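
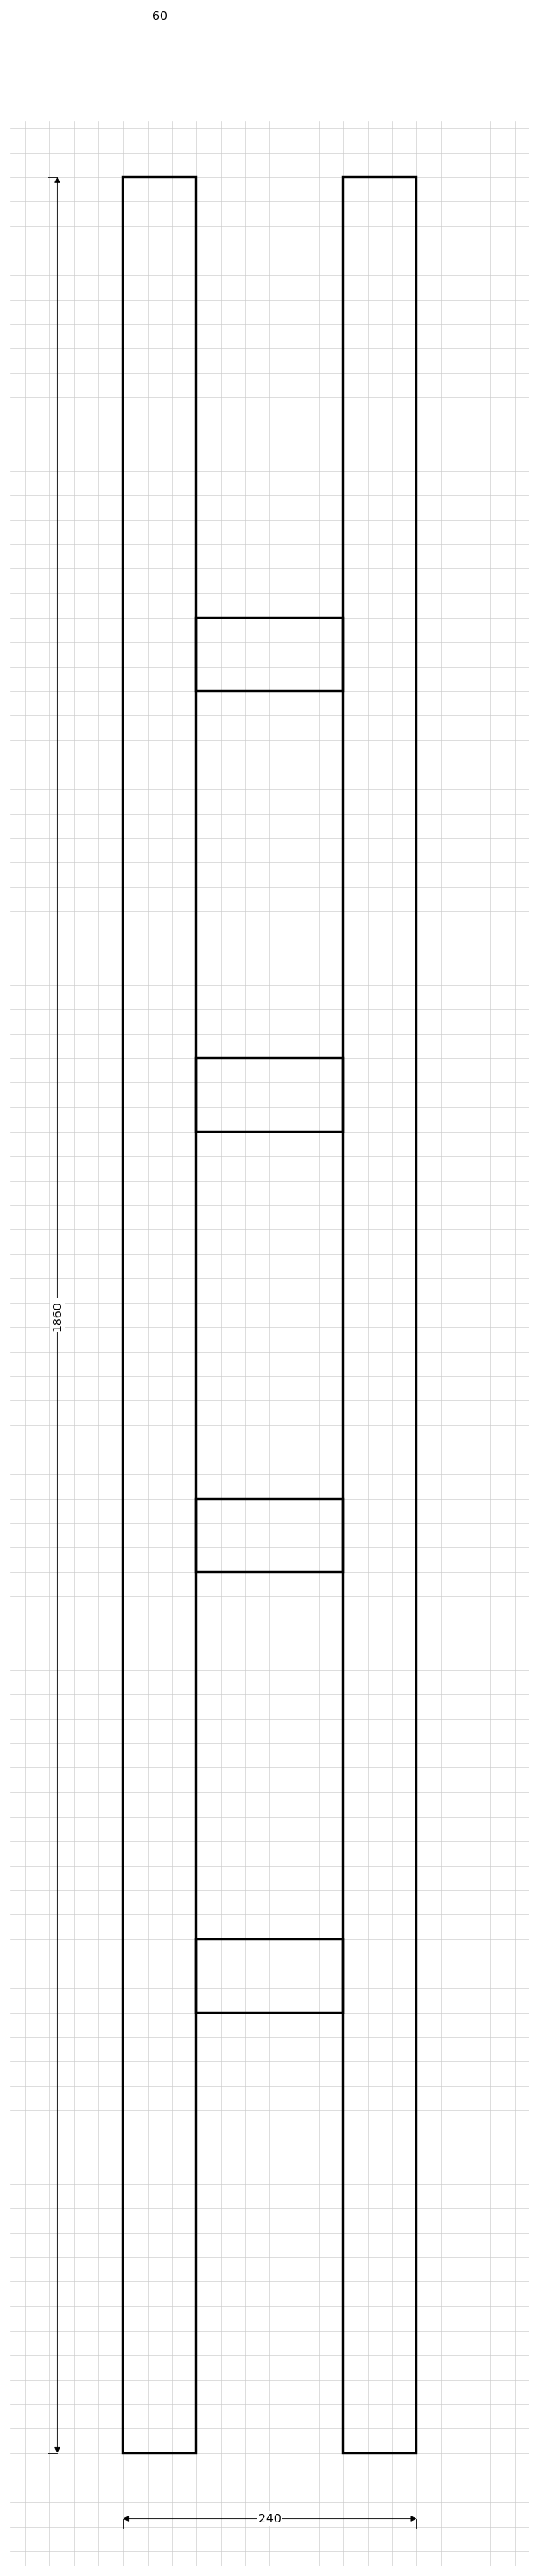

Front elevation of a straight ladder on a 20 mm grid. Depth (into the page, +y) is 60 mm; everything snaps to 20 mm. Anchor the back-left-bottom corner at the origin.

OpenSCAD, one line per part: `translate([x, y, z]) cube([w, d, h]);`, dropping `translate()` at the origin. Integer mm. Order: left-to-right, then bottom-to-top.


cube([60, 60, 1860]);
translate([60, 0, 360]) cube([120, 60, 60]);
translate([60, 0, 720]) cube([120, 60, 60]);
translate([60, 0, 1080]) cube([120, 60, 60]);
translate([60, 0, 1440]) cube([120, 60, 60]);
translate([180, 0, 0]) cube([60, 60, 1860]);


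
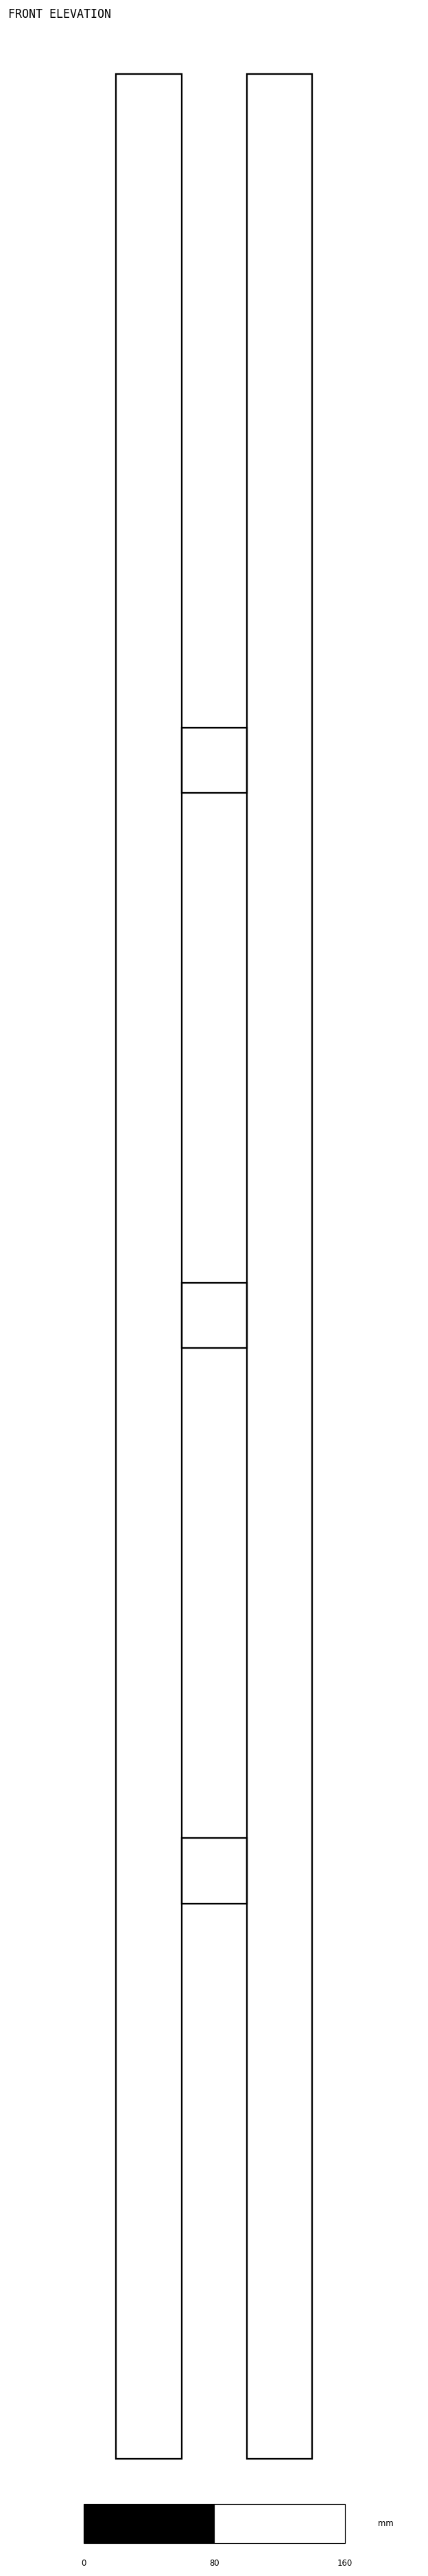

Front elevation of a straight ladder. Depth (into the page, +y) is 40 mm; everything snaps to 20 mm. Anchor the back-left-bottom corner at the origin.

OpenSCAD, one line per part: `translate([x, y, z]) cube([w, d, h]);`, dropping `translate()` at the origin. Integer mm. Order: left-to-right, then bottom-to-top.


cube([40, 40, 1460]);
translate([40, 0, 340]) cube([40, 40, 40]);
translate([40, 0, 680]) cube([40, 40, 40]);
translate([40, 0, 1020]) cube([40, 40, 40]);
translate([80, 0, 0]) cube([40, 40, 1460]);


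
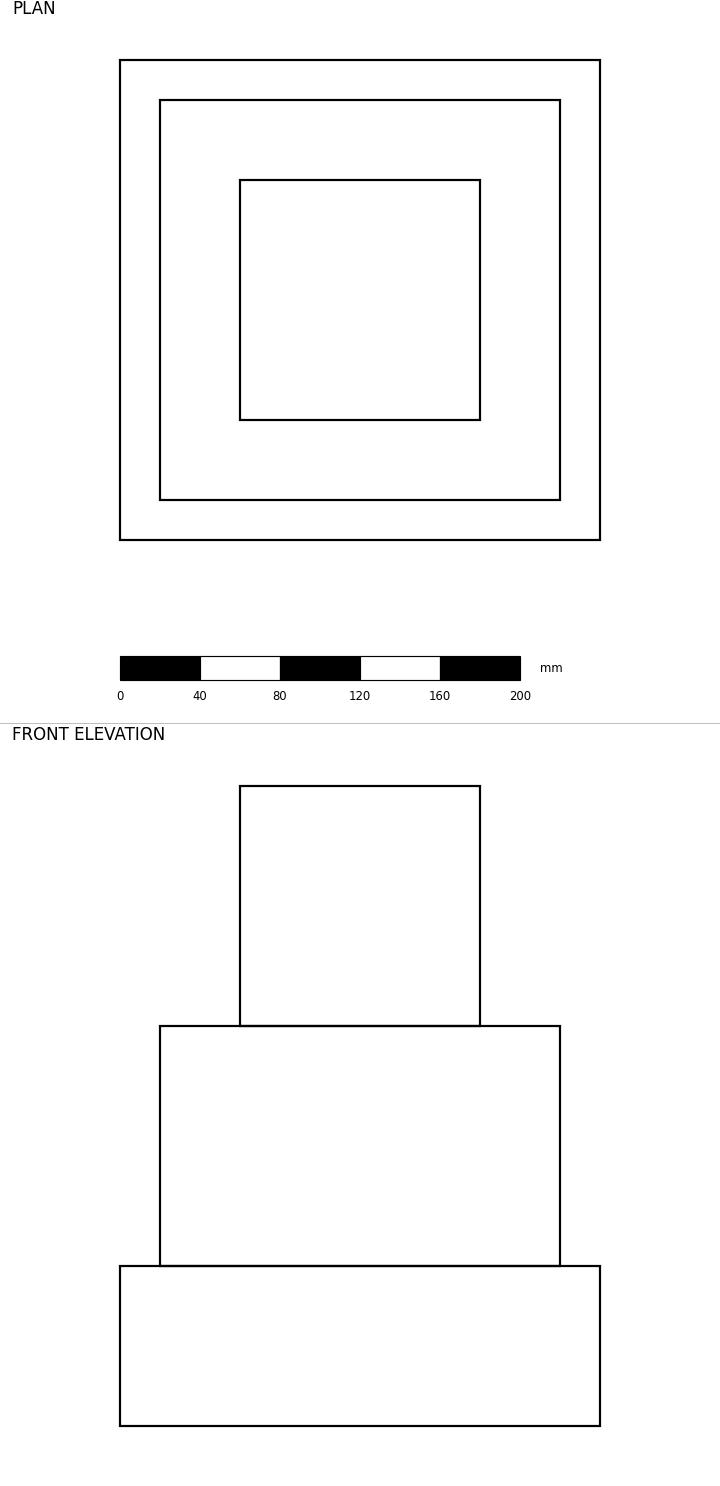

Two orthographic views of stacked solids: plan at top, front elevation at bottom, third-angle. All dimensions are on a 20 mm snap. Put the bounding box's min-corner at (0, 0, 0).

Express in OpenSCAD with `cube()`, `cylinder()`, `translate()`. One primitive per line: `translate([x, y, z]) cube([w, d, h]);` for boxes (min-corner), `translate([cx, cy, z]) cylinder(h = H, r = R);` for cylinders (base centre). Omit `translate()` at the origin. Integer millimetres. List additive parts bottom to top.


cube([240, 240, 80]);
translate([20, 20, 80]) cube([200, 200, 120]);
translate([60, 60, 200]) cube([120, 120, 120]);


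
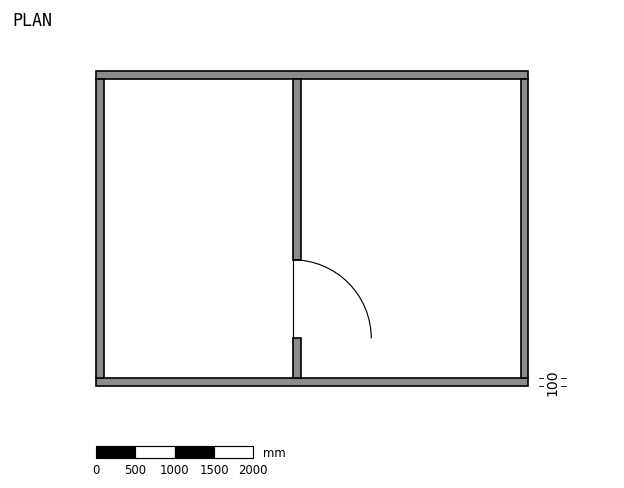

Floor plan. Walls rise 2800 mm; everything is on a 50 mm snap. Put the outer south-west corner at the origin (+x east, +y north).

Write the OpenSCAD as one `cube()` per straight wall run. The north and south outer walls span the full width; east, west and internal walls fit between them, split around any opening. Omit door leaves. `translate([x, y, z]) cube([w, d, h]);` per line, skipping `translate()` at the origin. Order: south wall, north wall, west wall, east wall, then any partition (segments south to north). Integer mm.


cube([5500, 100, 2800]);
translate([0, 3900, 0]) cube([5500, 100, 2800]);
translate([0, 100, 0]) cube([100, 3800, 2800]);
translate([5400, 100, 0]) cube([100, 3800, 2800]);
translate([2500, 100, 0]) cube([100, 500, 2800]);
translate([2500, 1600, 0]) cube([100, 2300, 2800]);


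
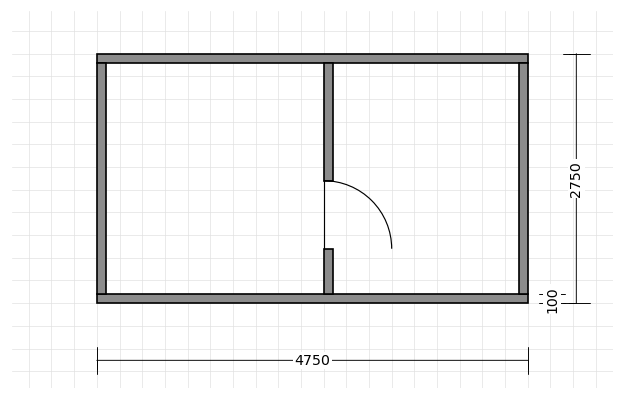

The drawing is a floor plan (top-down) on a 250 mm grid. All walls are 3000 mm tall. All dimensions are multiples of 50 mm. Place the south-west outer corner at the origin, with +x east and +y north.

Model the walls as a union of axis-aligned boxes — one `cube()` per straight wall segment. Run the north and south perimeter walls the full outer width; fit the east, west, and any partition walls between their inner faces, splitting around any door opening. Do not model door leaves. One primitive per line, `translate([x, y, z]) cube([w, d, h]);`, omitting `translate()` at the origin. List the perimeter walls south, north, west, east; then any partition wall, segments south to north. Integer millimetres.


cube([4750, 100, 3000]);
translate([0, 2650, 0]) cube([4750, 100, 3000]);
translate([0, 100, 0]) cube([100, 2550, 3000]);
translate([4650, 100, 0]) cube([100, 2550, 3000]);
translate([2500, 100, 0]) cube([100, 500, 3000]);
translate([2500, 1350, 0]) cube([100, 1300, 3000]);


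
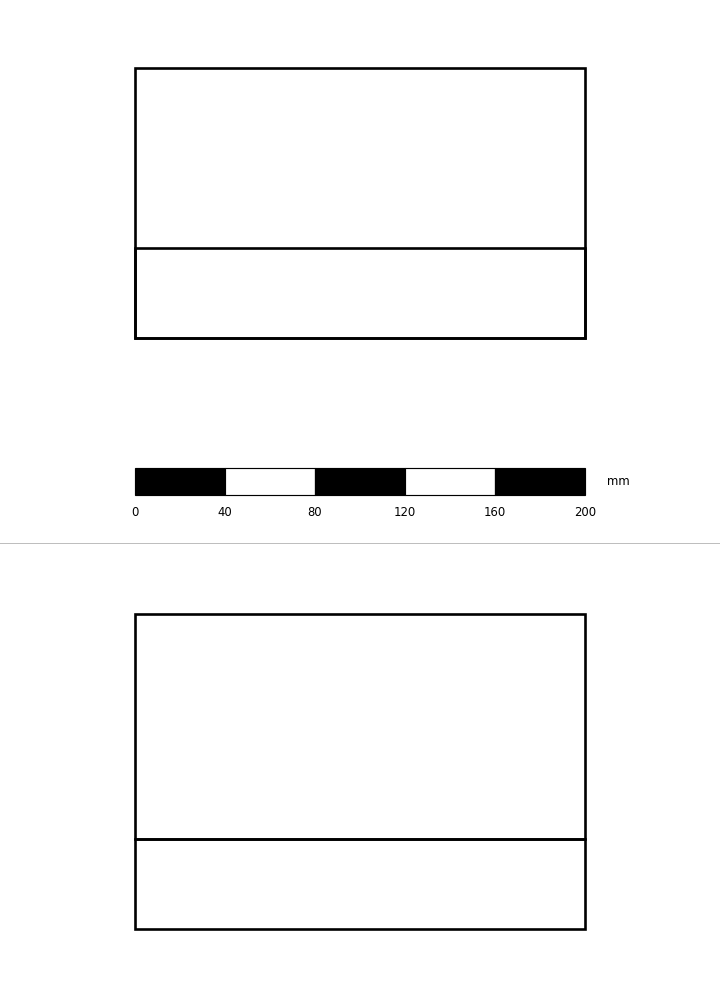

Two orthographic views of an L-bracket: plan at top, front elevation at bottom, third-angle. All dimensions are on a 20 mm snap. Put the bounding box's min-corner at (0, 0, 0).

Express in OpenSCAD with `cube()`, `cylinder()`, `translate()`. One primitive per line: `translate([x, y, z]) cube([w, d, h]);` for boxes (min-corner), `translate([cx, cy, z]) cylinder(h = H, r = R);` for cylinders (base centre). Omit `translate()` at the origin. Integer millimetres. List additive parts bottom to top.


cube([200, 120, 40]);
translate([0, 0, 40]) cube([200, 40, 100]);


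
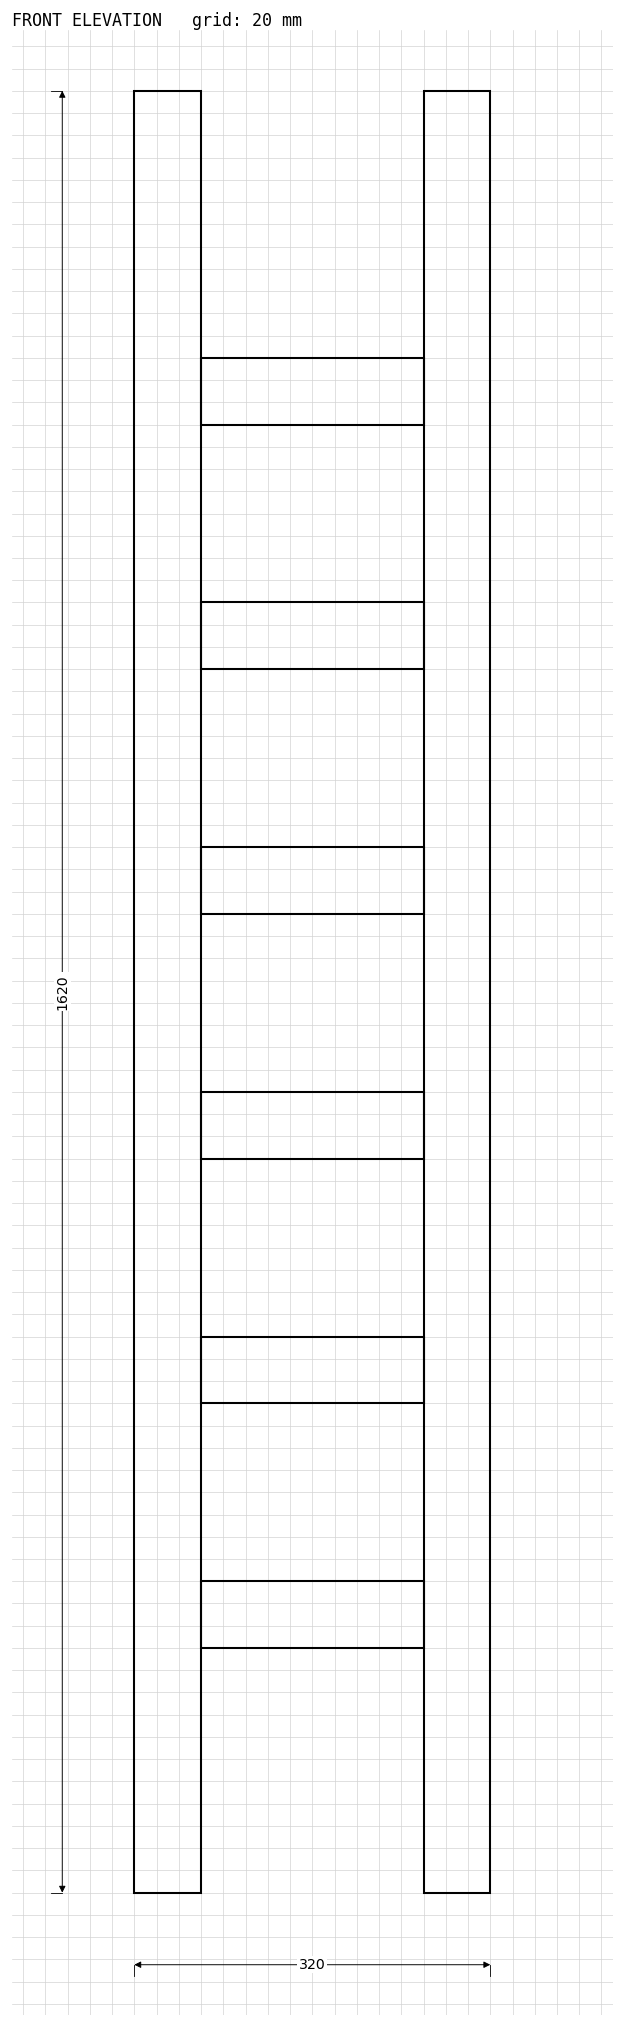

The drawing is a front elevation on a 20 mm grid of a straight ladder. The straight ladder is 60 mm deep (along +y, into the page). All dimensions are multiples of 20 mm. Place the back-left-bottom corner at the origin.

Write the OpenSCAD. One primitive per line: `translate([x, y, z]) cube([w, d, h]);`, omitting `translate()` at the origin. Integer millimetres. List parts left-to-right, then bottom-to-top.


cube([60, 60, 1620]);
translate([60, 0, 220]) cube([200, 60, 60]);
translate([60, 0, 440]) cube([200, 60, 60]);
translate([60, 0, 660]) cube([200, 60, 60]);
translate([60, 0, 880]) cube([200, 60, 60]);
translate([60, 0, 1100]) cube([200, 60, 60]);
translate([60, 0, 1320]) cube([200, 60, 60]);
translate([260, 0, 0]) cube([60, 60, 1620]);


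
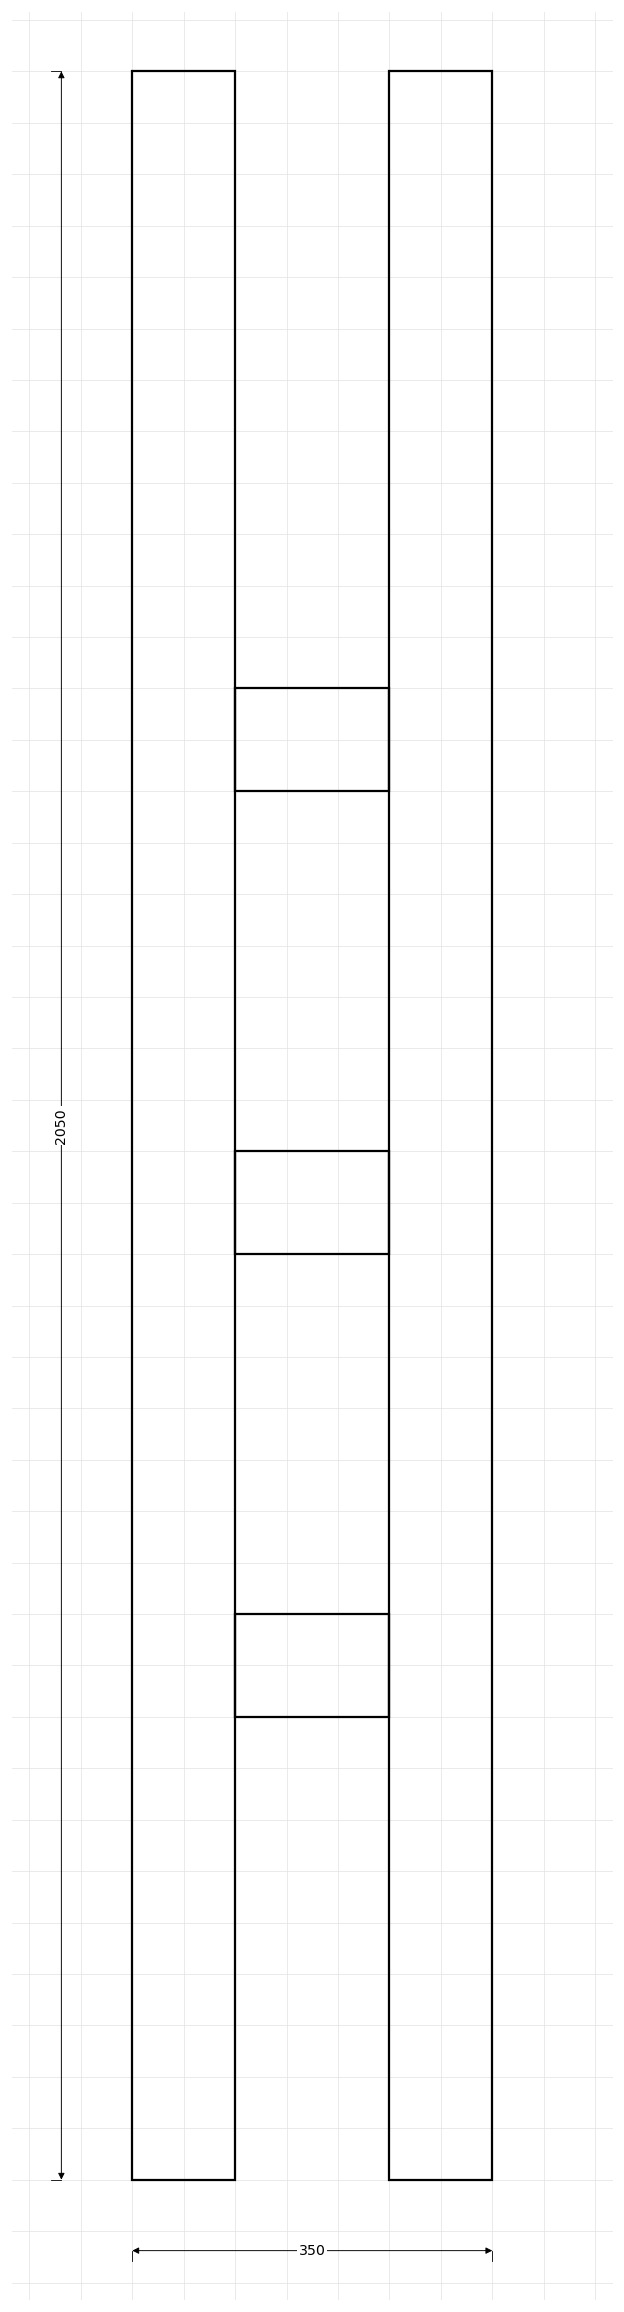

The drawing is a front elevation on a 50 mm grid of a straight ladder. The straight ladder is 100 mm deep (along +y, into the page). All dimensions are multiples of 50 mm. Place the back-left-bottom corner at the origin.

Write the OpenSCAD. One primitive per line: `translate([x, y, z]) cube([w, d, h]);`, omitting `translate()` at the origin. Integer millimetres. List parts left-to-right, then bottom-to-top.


cube([100, 100, 2050]);
translate([100, 0, 450]) cube([150, 100, 100]);
translate([100, 0, 900]) cube([150, 100, 100]);
translate([100, 0, 1350]) cube([150, 100, 100]);
translate([250, 0, 0]) cube([100, 100, 2050]);


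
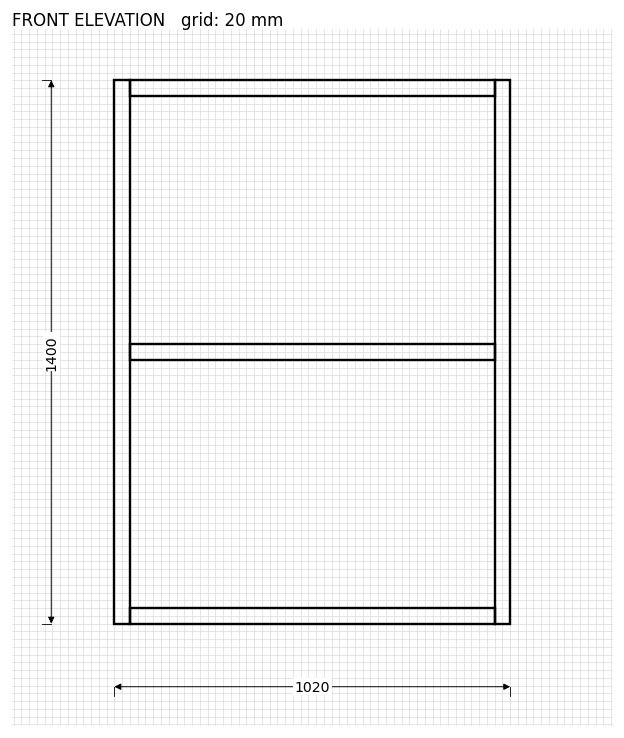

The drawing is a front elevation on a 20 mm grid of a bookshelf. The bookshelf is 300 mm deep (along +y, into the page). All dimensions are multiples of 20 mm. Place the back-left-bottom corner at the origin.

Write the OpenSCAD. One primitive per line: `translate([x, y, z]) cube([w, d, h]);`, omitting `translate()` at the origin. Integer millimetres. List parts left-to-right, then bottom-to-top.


cube([40, 300, 1400]);
translate([40, 0, 0]) cube([940, 300, 40]);
translate([40, 0, 680]) cube([940, 300, 40]);
translate([40, 0, 1360]) cube([940, 300, 40]);
translate([980, 0, 0]) cube([40, 300, 1400]);


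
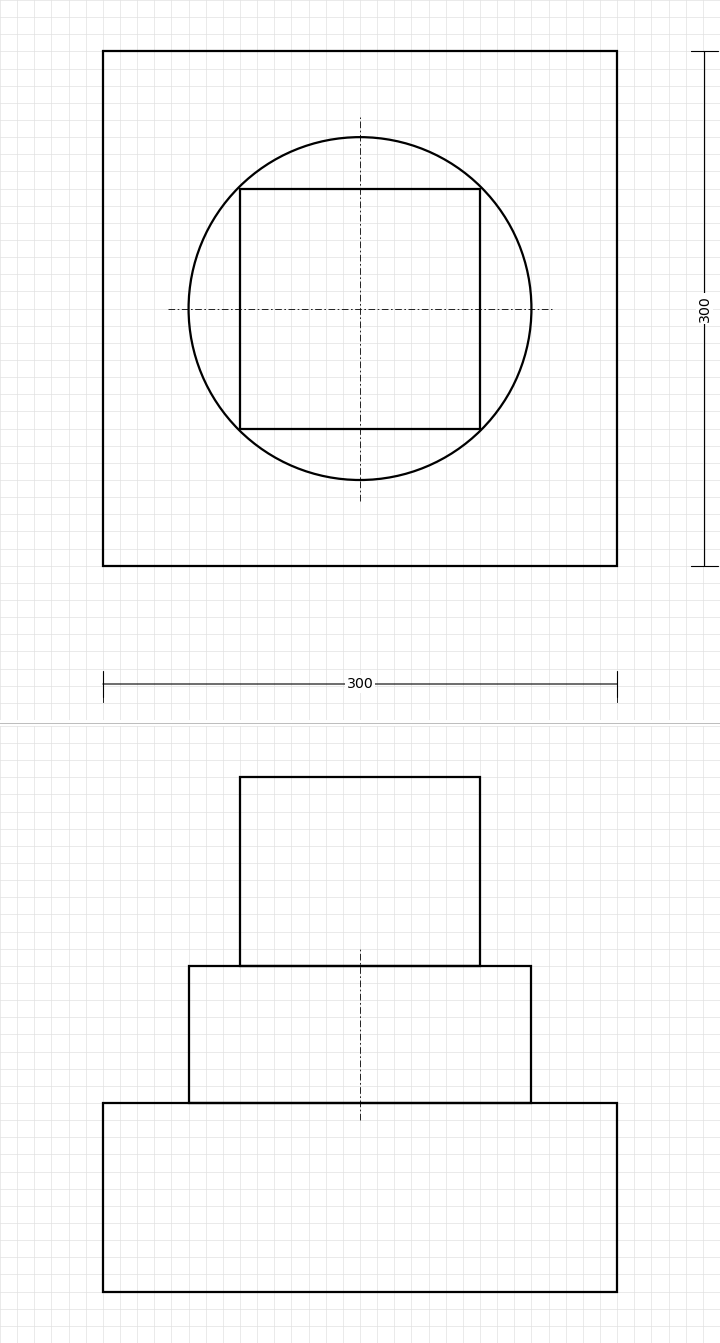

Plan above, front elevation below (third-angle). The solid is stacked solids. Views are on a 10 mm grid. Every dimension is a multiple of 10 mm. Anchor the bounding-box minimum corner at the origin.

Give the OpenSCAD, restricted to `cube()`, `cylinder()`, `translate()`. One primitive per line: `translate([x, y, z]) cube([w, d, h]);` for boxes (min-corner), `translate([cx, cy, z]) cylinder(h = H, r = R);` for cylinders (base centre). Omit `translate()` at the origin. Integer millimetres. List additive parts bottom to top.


cube([300, 300, 110]);
translate([150, 150, 110]) cylinder(h = 80, r = 100);
translate([80, 80, 190]) cube([140, 140, 110]);


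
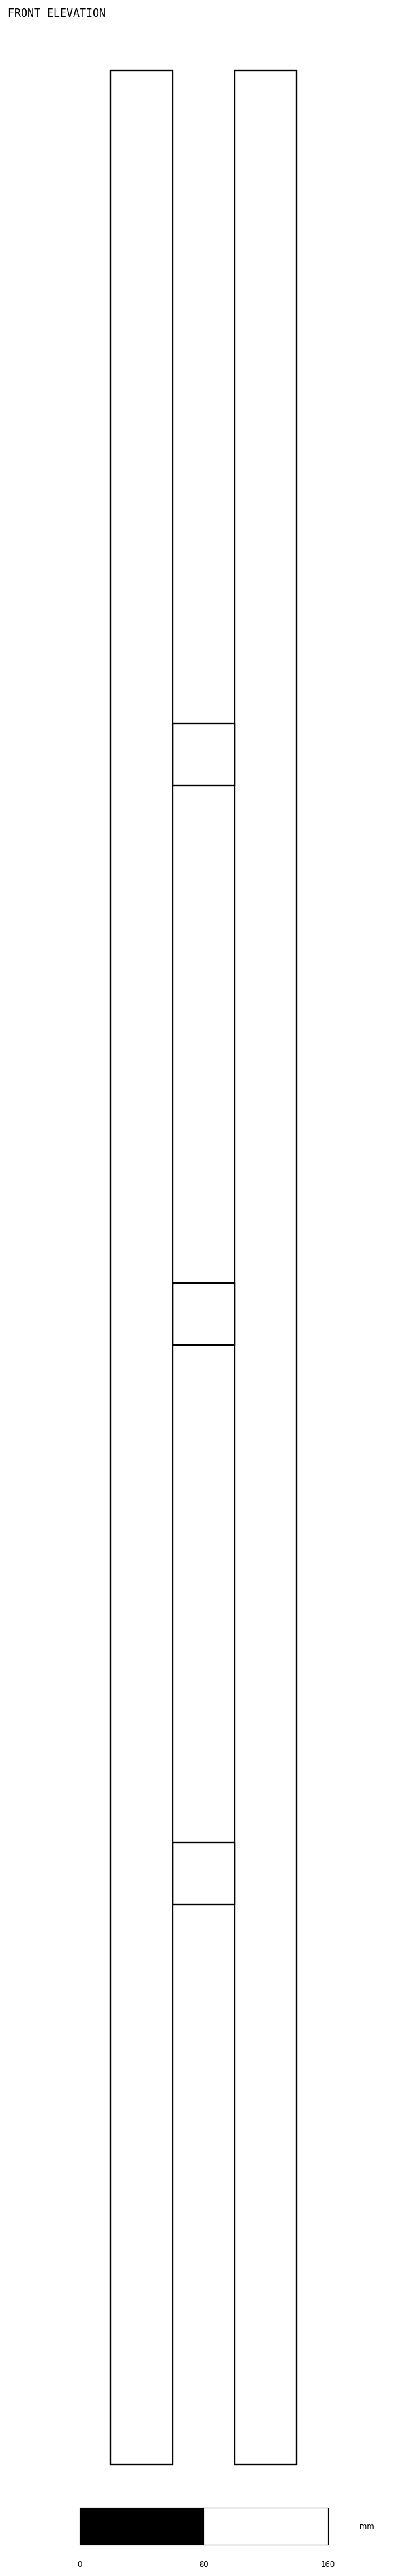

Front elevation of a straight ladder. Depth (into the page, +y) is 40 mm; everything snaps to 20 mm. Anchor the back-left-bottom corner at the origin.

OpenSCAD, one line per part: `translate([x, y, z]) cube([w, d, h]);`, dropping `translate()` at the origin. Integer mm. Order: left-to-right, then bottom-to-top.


cube([40, 40, 1540]);
translate([40, 0, 360]) cube([40, 40, 40]);
translate([40, 0, 720]) cube([40, 40, 40]);
translate([40, 0, 1080]) cube([40, 40, 40]);
translate([80, 0, 0]) cube([40, 40, 1540]);


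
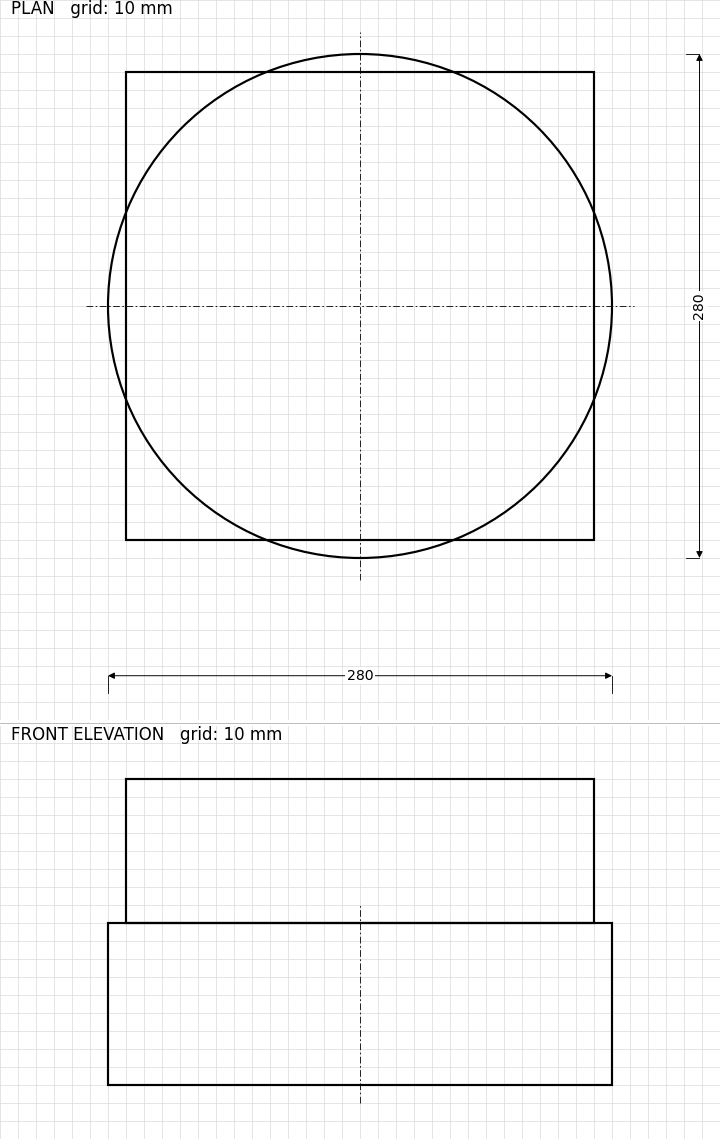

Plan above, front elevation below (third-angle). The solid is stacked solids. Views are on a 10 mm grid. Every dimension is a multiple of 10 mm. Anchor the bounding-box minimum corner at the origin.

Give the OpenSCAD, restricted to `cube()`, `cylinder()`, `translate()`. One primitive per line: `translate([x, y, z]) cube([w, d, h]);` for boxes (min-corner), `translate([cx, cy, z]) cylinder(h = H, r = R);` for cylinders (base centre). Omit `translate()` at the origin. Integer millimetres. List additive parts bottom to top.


translate([140, 140, 0]) cylinder(h = 90, r = 140);
translate([10, 10, 90]) cube([260, 260, 80]);


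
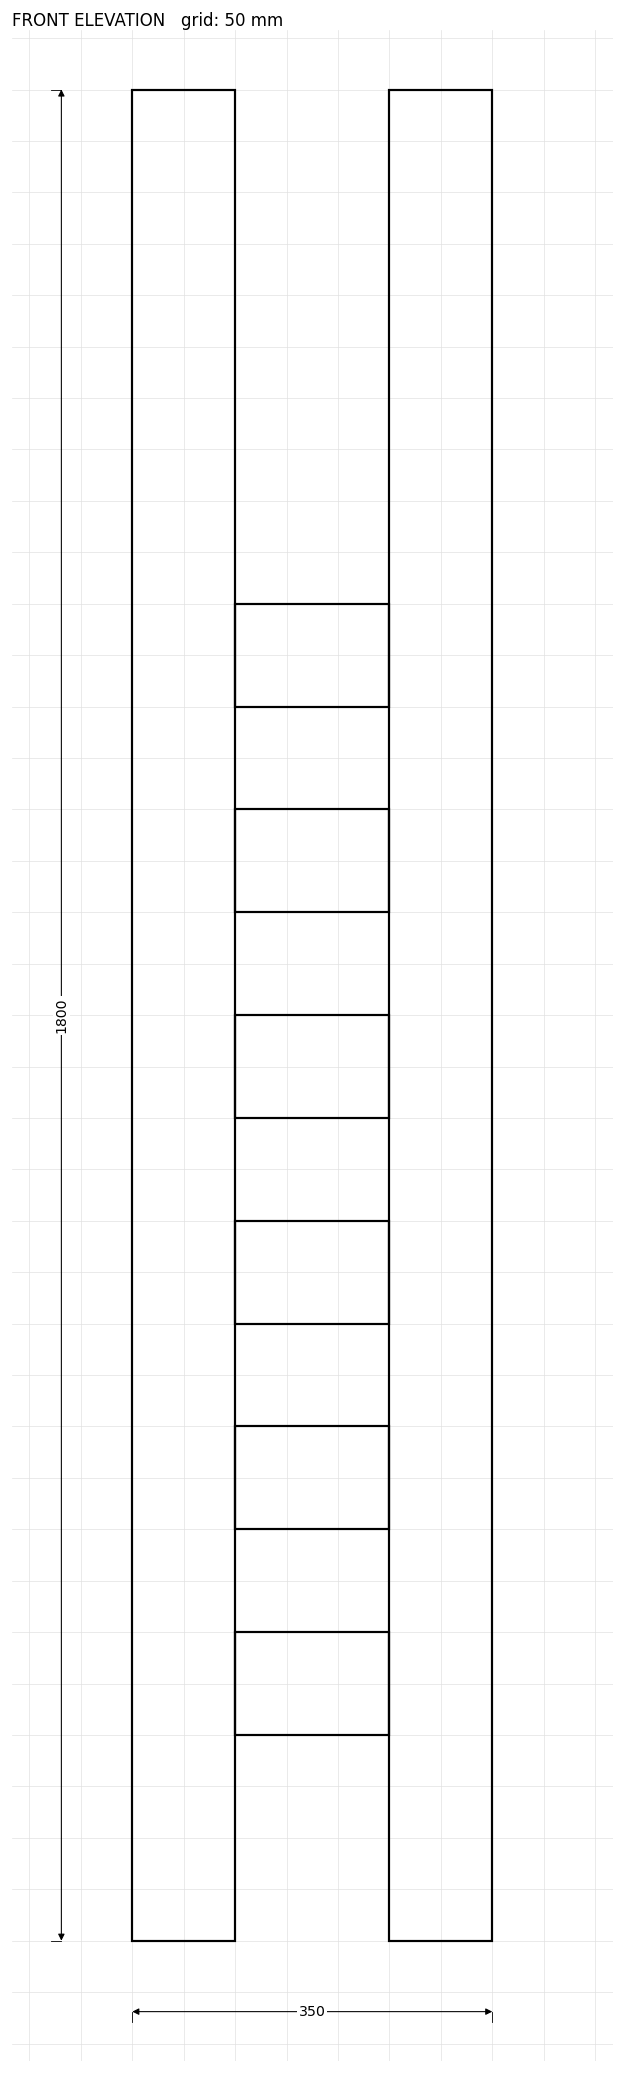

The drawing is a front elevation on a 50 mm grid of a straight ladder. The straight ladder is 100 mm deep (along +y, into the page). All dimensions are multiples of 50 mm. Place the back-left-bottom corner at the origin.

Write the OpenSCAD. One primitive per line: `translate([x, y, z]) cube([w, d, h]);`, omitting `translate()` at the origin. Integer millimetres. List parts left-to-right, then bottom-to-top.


cube([100, 100, 1800]);
translate([100, 0, 200]) cube([150, 100, 100]);
translate([100, 0, 400]) cube([150, 100, 100]);
translate([100, 0, 600]) cube([150, 100, 100]);
translate([100, 0, 800]) cube([150, 100, 100]);
translate([100, 0, 1000]) cube([150, 100, 100]);
translate([100, 0, 1200]) cube([150, 100, 100]);
translate([250, 0, 0]) cube([100, 100, 1800]);


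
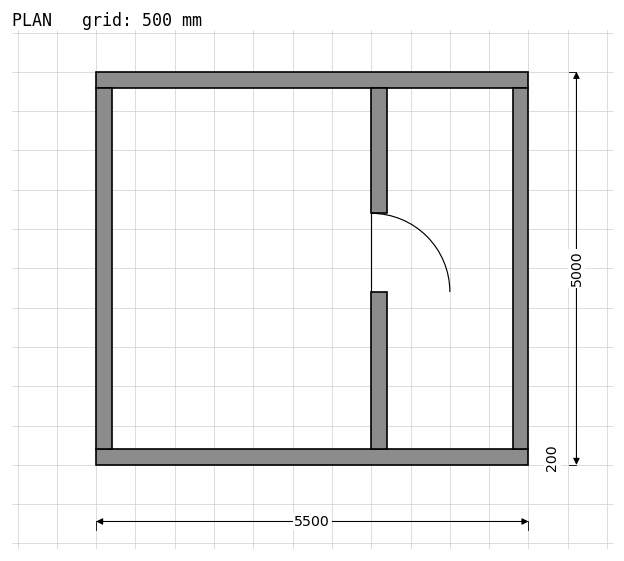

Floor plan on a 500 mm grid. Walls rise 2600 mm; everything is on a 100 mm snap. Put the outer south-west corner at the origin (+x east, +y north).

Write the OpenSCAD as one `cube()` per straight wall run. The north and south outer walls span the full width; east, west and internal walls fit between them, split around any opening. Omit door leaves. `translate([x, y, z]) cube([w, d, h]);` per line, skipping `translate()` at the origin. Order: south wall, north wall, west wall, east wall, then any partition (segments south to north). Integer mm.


cube([5500, 200, 2600]);
translate([0, 4800, 0]) cube([5500, 200, 2600]);
translate([0, 200, 0]) cube([200, 4600, 2600]);
translate([5300, 200, 0]) cube([200, 4600, 2600]);
translate([3500, 200, 0]) cube([200, 2000, 2600]);
translate([3500, 3200, 0]) cube([200, 1600, 2600]);


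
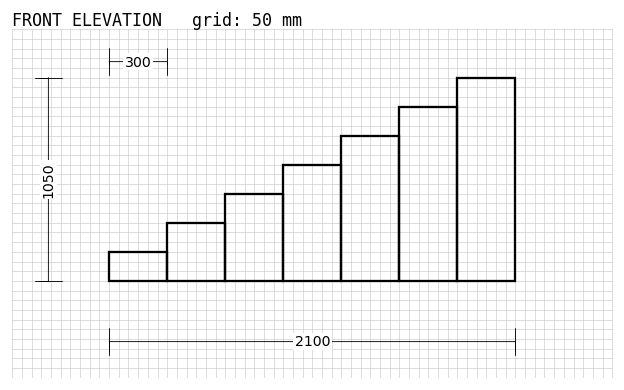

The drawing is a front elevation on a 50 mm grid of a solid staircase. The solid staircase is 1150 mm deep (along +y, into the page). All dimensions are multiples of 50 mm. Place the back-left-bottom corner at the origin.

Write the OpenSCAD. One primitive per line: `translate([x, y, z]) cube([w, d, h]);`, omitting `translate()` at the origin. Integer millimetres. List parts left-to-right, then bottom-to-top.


cube([300, 1150, 150]);
translate([300, 0, 0]) cube([300, 1150, 300]);
translate([600, 0, 0]) cube([300, 1150, 450]);
translate([900, 0, 0]) cube([300, 1150, 600]);
translate([1200, 0, 0]) cube([300, 1150, 750]);
translate([1500, 0, 0]) cube([300, 1150, 900]);
translate([1800, 0, 0]) cube([300, 1150, 1050]);


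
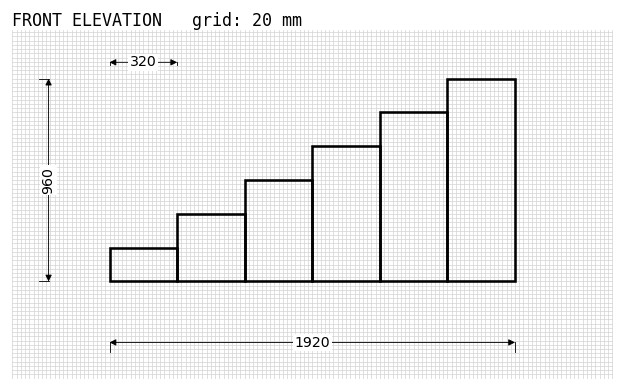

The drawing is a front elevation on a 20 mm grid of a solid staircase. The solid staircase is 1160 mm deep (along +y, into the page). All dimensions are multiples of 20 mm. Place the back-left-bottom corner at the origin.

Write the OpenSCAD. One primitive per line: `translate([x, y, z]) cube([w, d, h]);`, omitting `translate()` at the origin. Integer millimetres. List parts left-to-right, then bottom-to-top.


cube([320, 1160, 160]);
translate([320, 0, 0]) cube([320, 1160, 320]);
translate([640, 0, 0]) cube([320, 1160, 480]);
translate([960, 0, 0]) cube([320, 1160, 640]);
translate([1280, 0, 0]) cube([320, 1160, 800]);
translate([1600, 0, 0]) cube([320, 1160, 960]);


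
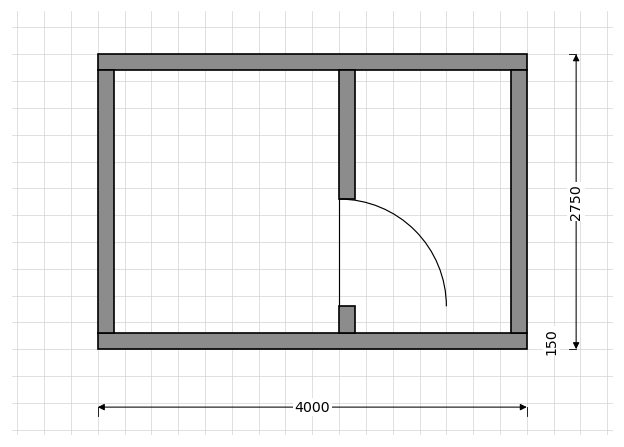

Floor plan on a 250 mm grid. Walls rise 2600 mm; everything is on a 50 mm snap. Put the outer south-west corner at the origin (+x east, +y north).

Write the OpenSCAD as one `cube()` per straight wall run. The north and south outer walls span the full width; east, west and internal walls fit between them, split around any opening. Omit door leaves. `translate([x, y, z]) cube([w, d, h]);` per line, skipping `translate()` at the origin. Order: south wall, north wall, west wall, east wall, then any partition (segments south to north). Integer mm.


cube([4000, 150, 2600]);
translate([0, 2600, 0]) cube([4000, 150, 2600]);
translate([0, 150, 0]) cube([150, 2450, 2600]);
translate([3850, 150, 0]) cube([150, 2450, 2600]);
translate([2250, 150, 0]) cube([150, 250, 2600]);
translate([2250, 1400, 0]) cube([150, 1200, 2600]);


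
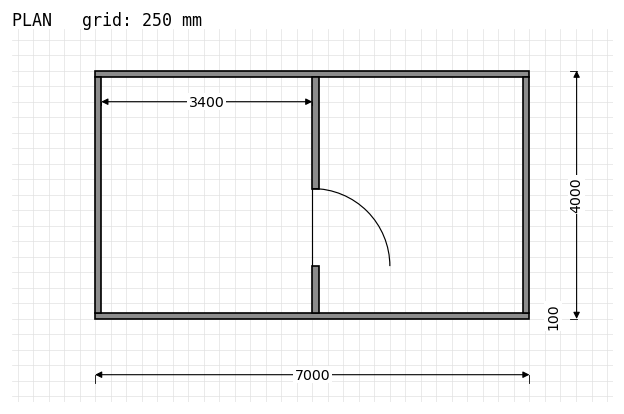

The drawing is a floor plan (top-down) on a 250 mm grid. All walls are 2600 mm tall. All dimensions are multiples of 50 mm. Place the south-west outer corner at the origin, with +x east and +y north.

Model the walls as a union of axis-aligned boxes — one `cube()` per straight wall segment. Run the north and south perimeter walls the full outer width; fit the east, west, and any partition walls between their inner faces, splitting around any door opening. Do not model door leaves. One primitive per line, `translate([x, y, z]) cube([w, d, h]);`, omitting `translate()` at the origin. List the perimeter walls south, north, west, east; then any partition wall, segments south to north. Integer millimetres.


cube([7000, 100, 2600]);
translate([0, 3900, 0]) cube([7000, 100, 2600]);
translate([0, 100, 0]) cube([100, 3800, 2600]);
translate([6900, 100, 0]) cube([100, 3800, 2600]);
translate([3500, 100, 0]) cube([100, 750, 2600]);
translate([3500, 2100, 0]) cube([100, 1800, 2600]);


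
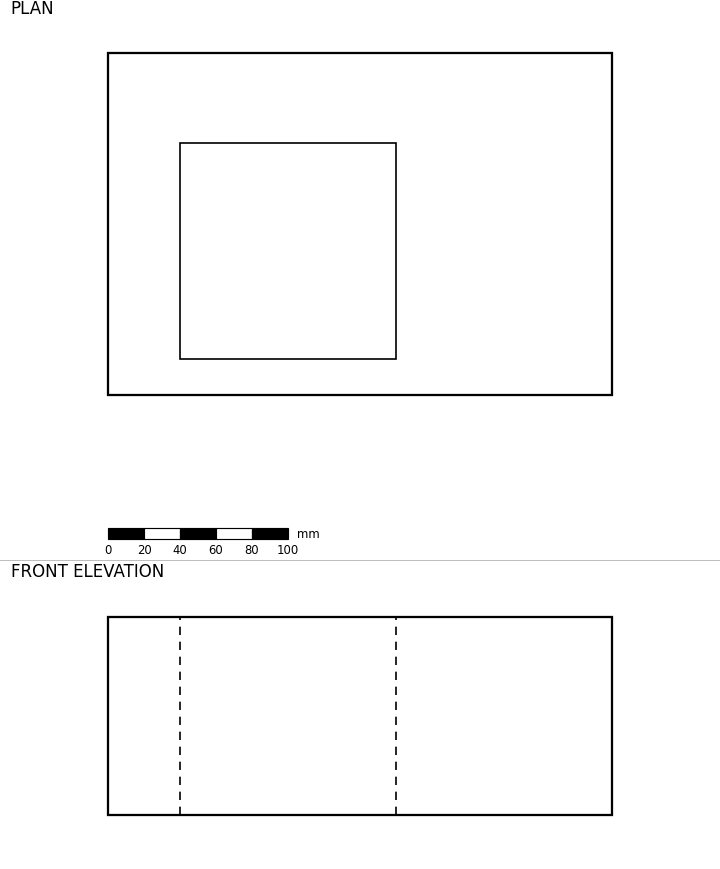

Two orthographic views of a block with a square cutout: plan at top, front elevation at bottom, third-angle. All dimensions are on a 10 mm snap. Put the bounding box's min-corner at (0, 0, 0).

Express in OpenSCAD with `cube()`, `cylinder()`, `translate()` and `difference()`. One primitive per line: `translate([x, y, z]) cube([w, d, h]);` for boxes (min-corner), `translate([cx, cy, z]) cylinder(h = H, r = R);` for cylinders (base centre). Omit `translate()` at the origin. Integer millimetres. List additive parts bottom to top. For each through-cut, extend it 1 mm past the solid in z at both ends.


difference() {
  cube([280, 190, 110]);
  translate([40, 20, -1]) cube([120, 120, 112]);
}


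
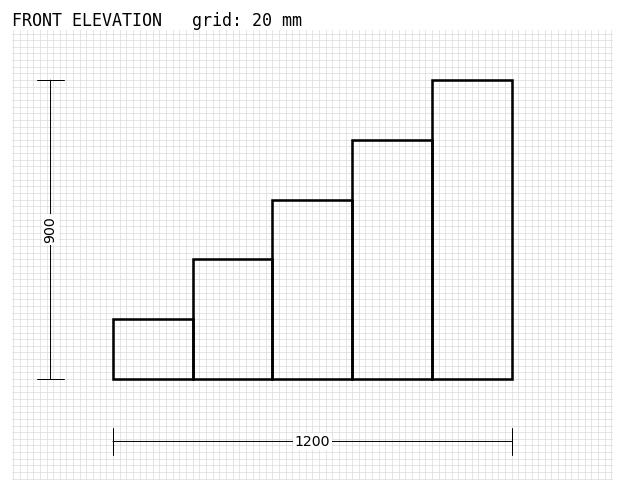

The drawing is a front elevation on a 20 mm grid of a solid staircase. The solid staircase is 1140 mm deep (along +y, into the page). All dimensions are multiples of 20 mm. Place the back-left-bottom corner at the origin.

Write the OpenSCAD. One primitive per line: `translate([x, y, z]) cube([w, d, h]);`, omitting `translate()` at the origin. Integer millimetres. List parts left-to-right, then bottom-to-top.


cube([240, 1140, 180]);
translate([240, 0, 0]) cube([240, 1140, 360]);
translate([480, 0, 0]) cube([240, 1140, 540]);
translate([720, 0, 0]) cube([240, 1140, 720]);
translate([960, 0, 0]) cube([240, 1140, 900]);


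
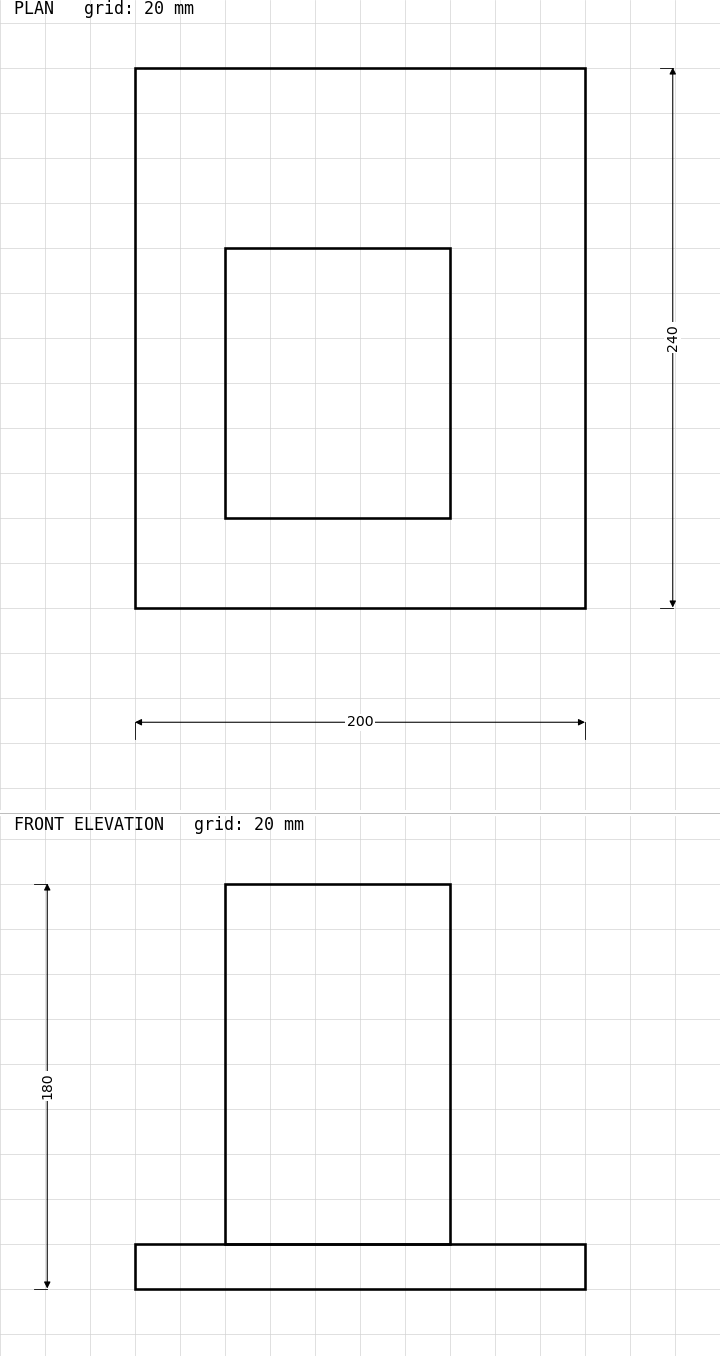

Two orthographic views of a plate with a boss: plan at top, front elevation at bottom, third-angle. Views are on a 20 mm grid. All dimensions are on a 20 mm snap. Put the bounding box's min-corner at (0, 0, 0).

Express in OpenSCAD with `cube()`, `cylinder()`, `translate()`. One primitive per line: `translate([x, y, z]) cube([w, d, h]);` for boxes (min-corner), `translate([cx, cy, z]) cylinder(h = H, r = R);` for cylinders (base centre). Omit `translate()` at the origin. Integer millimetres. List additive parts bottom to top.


cube([200, 240, 20]);
translate([40, 40, 20]) cube([100, 120, 160]);


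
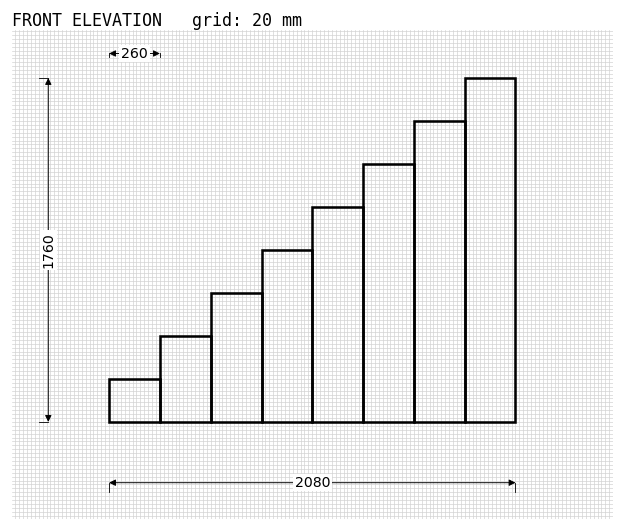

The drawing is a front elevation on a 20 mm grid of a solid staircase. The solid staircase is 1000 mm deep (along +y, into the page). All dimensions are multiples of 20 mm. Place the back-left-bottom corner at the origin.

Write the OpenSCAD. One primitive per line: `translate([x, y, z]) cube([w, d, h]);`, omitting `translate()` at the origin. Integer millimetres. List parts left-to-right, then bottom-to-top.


cube([260, 1000, 220]);
translate([260, 0, 0]) cube([260, 1000, 440]);
translate([520, 0, 0]) cube([260, 1000, 660]);
translate([780, 0, 0]) cube([260, 1000, 880]);
translate([1040, 0, 0]) cube([260, 1000, 1100]);
translate([1300, 0, 0]) cube([260, 1000, 1320]);
translate([1560, 0, 0]) cube([260, 1000, 1540]);
translate([1820, 0, 0]) cube([260, 1000, 1760]);


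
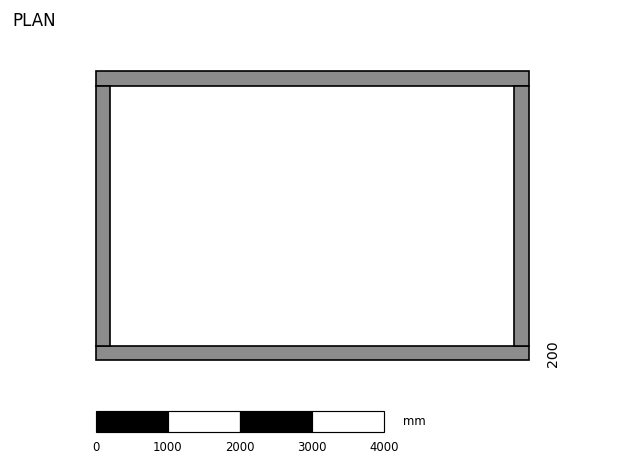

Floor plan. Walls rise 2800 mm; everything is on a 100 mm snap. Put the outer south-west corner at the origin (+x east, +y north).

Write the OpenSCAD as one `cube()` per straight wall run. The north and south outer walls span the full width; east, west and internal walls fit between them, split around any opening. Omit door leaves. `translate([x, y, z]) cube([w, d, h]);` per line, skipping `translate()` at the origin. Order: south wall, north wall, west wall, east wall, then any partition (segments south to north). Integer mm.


cube([6000, 200, 2800]);
translate([0, 3800, 0]) cube([6000, 200, 2800]);
translate([0, 200, 0]) cube([200, 3600, 2800]);
translate([5800, 200, 0]) cube([200, 3600, 2800]);


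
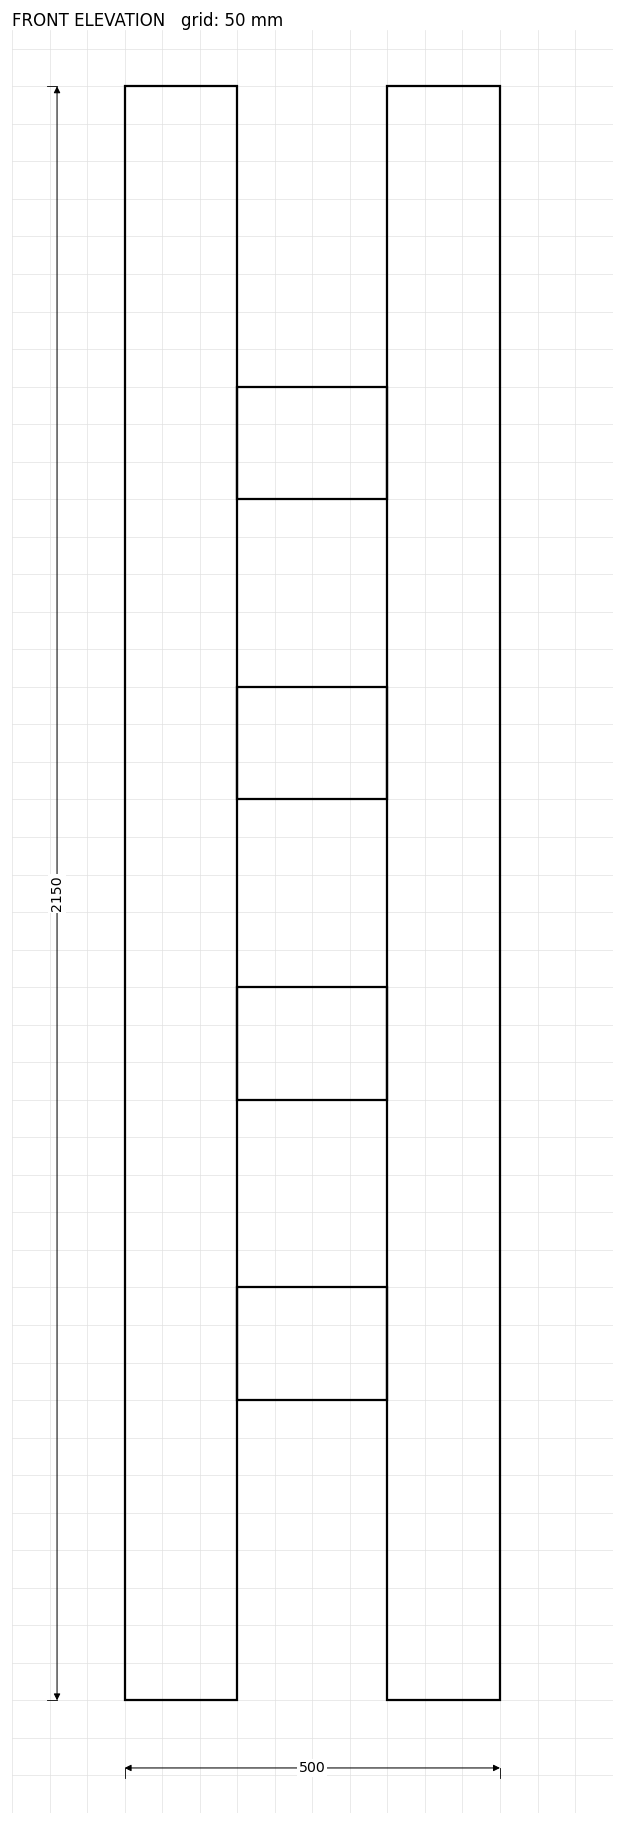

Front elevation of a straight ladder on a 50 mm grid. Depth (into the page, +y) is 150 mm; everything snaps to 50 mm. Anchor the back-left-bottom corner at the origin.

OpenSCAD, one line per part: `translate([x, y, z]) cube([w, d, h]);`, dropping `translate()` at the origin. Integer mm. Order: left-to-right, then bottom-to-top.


cube([150, 150, 2150]);
translate([150, 0, 400]) cube([200, 150, 150]);
translate([150, 0, 800]) cube([200, 150, 150]);
translate([150, 0, 1200]) cube([200, 150, 150]);
translate([150, 0, 1600]) cube([200, 150, 150]);
translate([350, 0, 0]) cube([150, 150, 2150]);


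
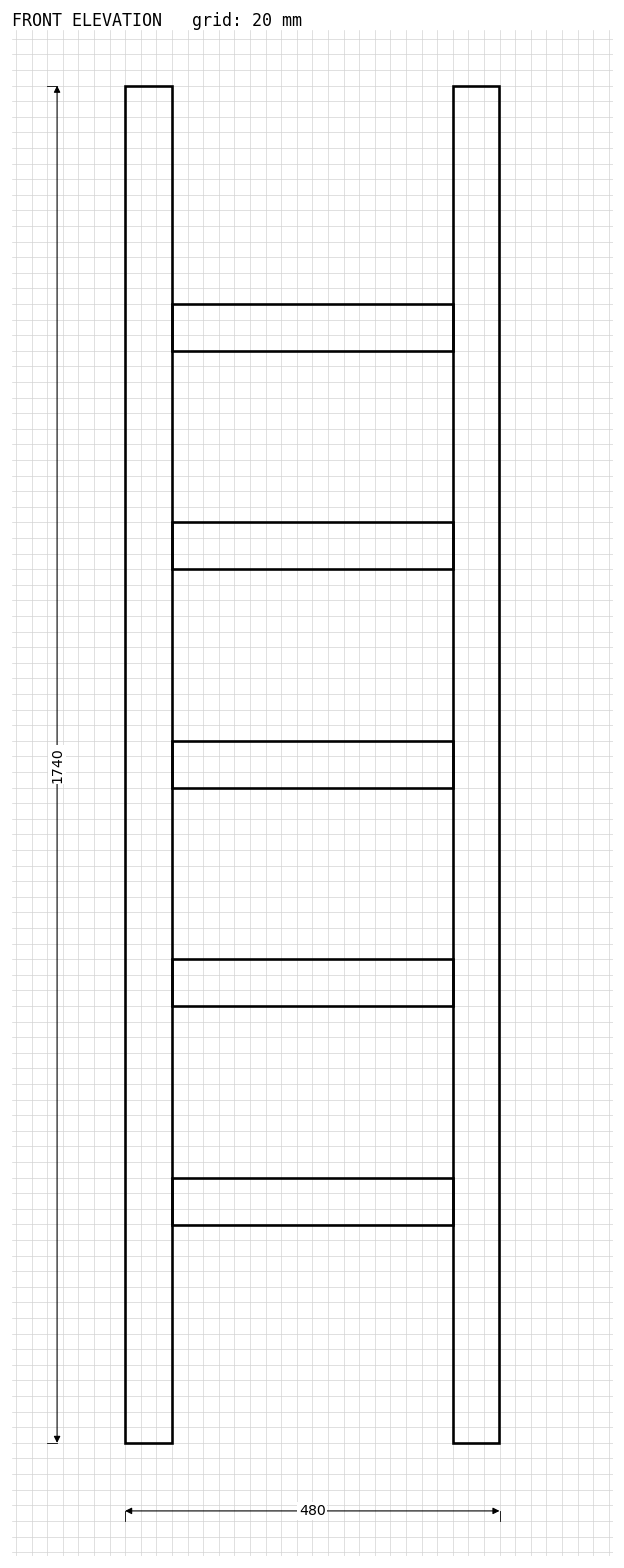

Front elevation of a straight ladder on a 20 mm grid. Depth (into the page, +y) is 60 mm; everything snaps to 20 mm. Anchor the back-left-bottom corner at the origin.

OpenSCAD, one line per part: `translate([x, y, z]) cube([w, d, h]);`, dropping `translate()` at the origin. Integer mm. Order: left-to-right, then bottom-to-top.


cube([60, 60, 1740]);
translate([60, 0, 280]) cube([360, 60, 60]);
translate([60, 0, 560]) cube([360, 60, 60]);
translate([60, 0, 840]) cube([360, 60, 60]);
translate([60, 0, 1120]) cube([360, 60, 60]);
translate([60, 0, 1400]) cube([360, 60, 60]);
translate([420, 0, 0]) cube([60, 60, 1740]);


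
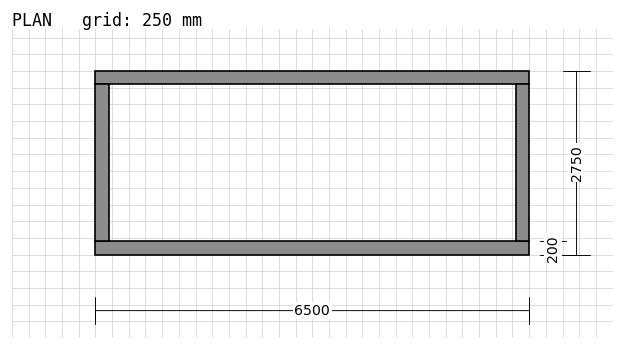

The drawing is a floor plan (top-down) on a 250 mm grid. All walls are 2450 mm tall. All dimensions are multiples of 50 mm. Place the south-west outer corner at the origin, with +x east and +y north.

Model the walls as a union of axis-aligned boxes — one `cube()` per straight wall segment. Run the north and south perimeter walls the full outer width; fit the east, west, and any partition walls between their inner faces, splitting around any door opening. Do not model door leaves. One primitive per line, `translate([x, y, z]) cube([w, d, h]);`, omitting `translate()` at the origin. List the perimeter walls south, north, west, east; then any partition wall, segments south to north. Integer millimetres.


cube([6500, 200, 2450]);
translate([0, 2550, 0]) cube([6500, 200, 2450]);
translate([0, 200, 0]) cube([200, 2350, 2450]);
translate([6300, 200, 0]) cube([200, 2350, 2450]);


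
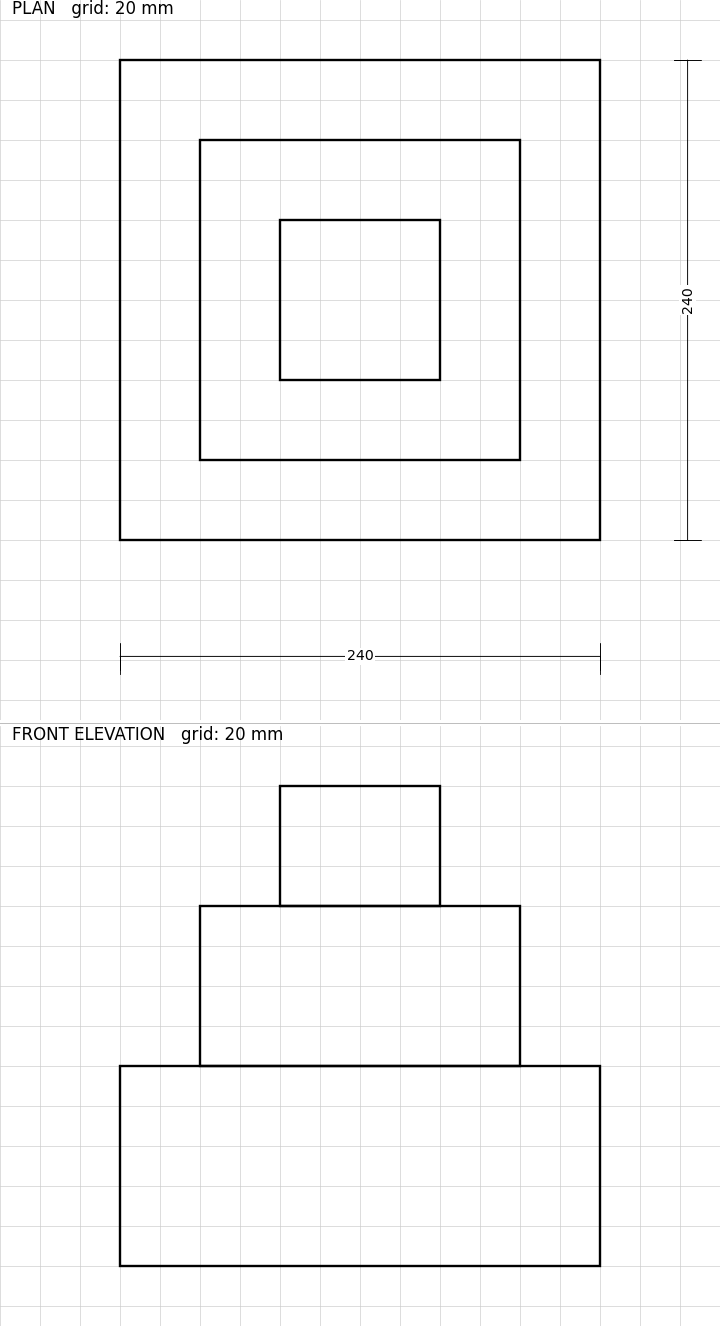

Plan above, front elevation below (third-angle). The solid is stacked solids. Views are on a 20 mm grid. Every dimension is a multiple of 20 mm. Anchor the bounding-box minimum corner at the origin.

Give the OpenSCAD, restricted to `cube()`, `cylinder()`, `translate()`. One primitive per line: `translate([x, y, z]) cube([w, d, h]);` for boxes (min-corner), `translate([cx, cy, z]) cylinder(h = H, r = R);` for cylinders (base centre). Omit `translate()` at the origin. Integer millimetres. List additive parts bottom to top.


cube([240, 240, 100]);
translate([40, 40, 100]) cube([160, 160, 80]);
translate([80, 80, 180]) cube([80, 80, 60]);


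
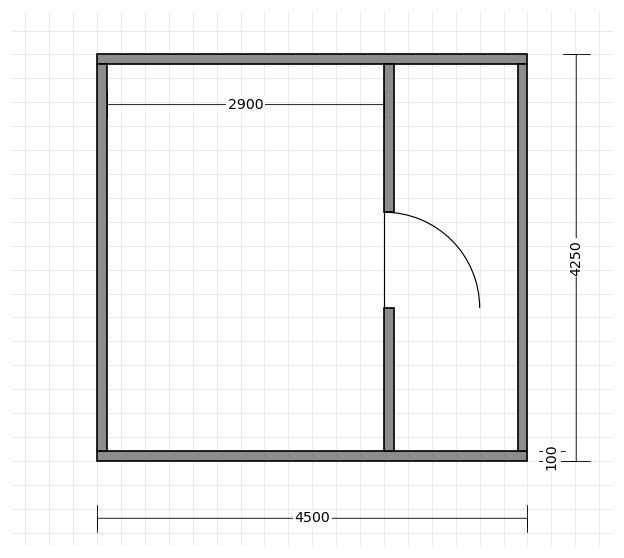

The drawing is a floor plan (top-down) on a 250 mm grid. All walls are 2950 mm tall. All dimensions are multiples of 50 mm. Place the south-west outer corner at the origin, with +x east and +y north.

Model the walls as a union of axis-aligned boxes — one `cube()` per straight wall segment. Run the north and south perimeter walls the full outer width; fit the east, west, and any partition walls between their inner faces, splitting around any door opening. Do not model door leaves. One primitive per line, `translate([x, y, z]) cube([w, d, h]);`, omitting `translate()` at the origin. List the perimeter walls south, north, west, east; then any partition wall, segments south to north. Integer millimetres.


cube([4500, 100, 2950]);
translate([0, 4150, 0]) cube([4500, 100, 2950]);
translate([0, 100, 0]) cube([100, 4050, 2950]);
translate([4400, 100, 0]) cube([100, 4050, 2950]);
translate([3000, 100, 0]) cube([100, 1500, 2950]);
translate([3000, 2600, 0]) cube([100, 1550, 2950]);


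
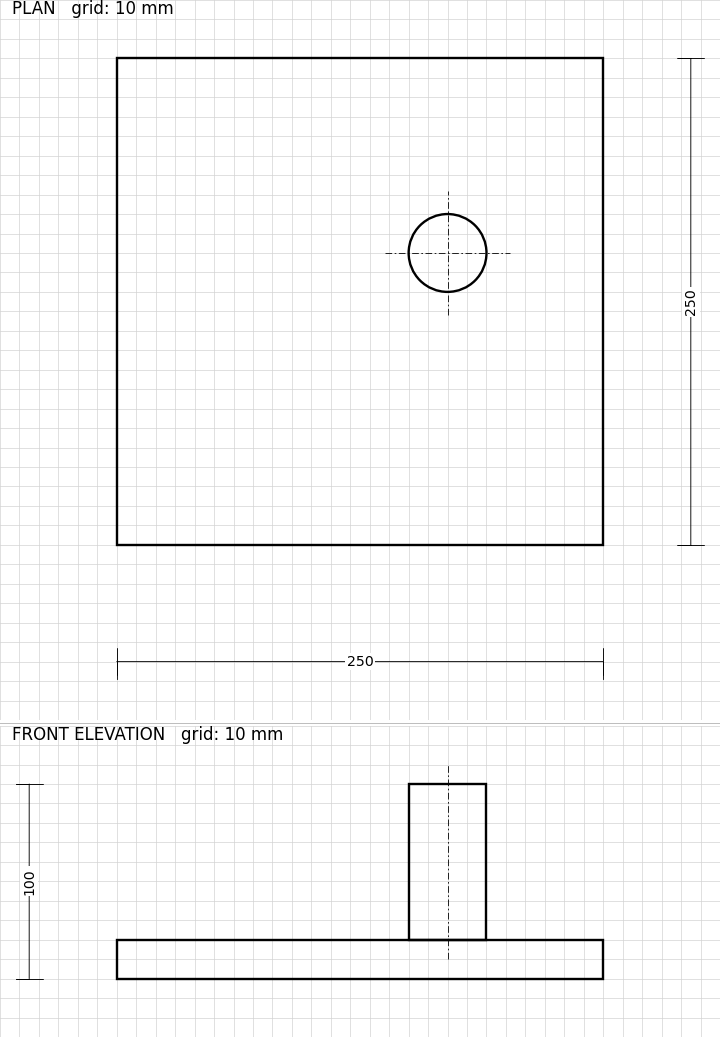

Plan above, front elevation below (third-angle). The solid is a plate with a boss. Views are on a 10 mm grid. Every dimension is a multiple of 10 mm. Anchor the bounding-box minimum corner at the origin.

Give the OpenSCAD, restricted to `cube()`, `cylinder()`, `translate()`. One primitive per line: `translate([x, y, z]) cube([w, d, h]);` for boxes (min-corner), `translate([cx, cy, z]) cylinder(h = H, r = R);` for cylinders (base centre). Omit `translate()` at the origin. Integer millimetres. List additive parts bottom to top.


cube([250, 250, 20]);
translate([170, 150, 20]) cylinder(h = 80, r = 20);


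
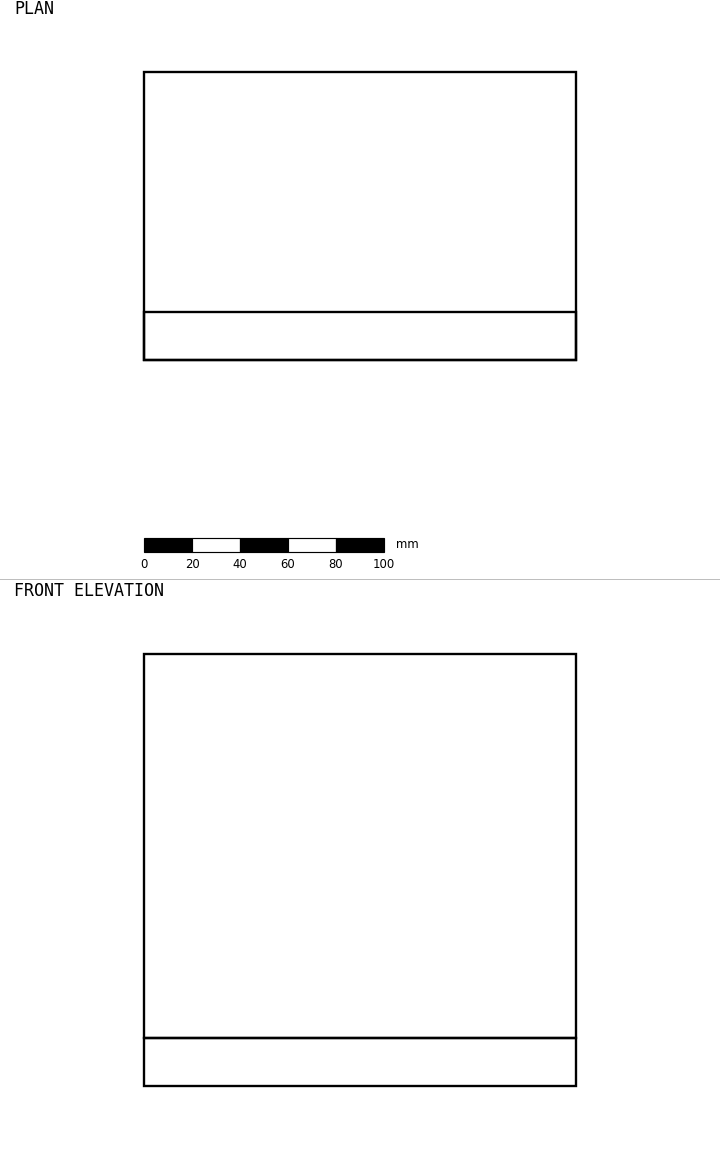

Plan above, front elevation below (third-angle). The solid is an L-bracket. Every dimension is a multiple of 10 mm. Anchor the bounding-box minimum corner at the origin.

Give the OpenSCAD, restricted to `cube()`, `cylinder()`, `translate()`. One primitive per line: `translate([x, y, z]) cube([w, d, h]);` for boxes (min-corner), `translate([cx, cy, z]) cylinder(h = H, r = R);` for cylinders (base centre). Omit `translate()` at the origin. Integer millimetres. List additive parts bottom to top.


cube([180, 120, 20]);
translate([0, 0, 20]) cube([180, 20, 160]);


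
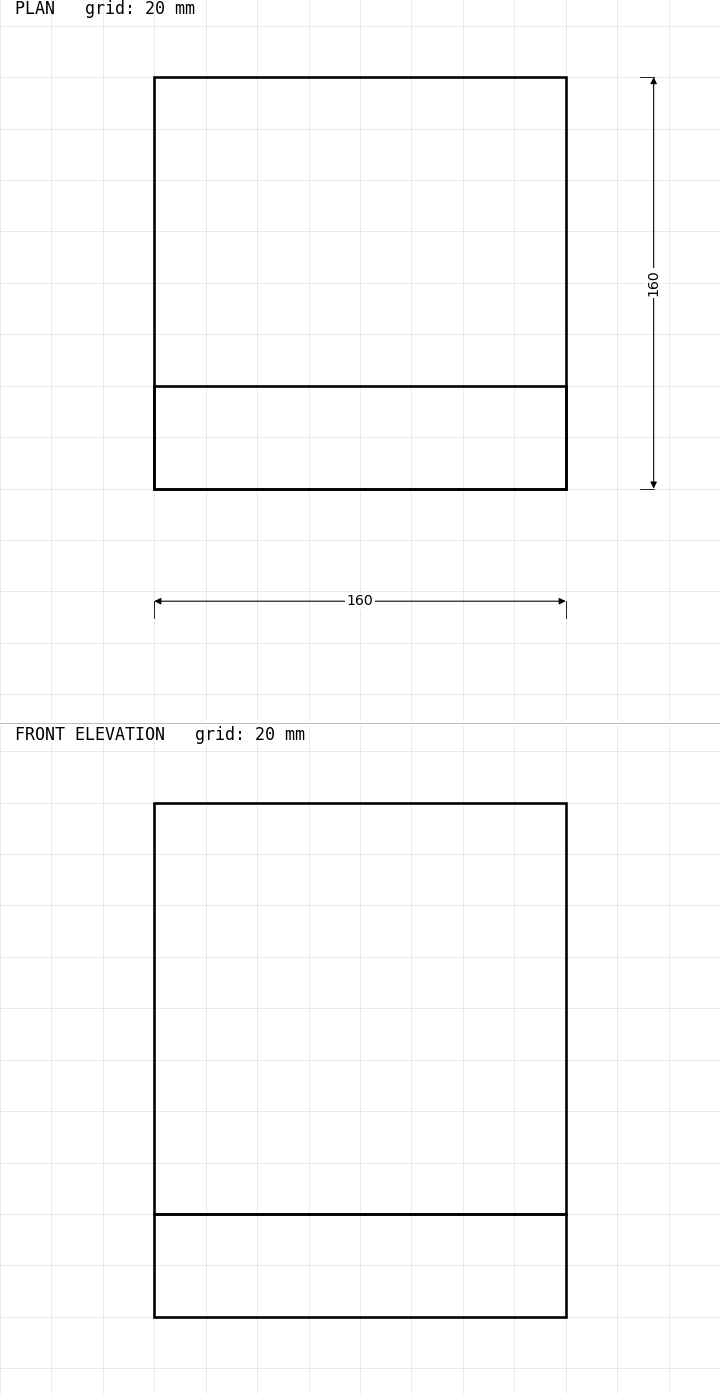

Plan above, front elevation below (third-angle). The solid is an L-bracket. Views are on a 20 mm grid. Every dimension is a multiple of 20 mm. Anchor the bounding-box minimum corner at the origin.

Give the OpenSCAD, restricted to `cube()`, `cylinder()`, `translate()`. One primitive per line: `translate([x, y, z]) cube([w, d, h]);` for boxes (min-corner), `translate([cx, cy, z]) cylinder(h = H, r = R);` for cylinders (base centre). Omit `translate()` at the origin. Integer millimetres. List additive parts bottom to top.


cube([160, 160, 40]);
translate([0, 0, 40]) cube([160, 40, 160]);


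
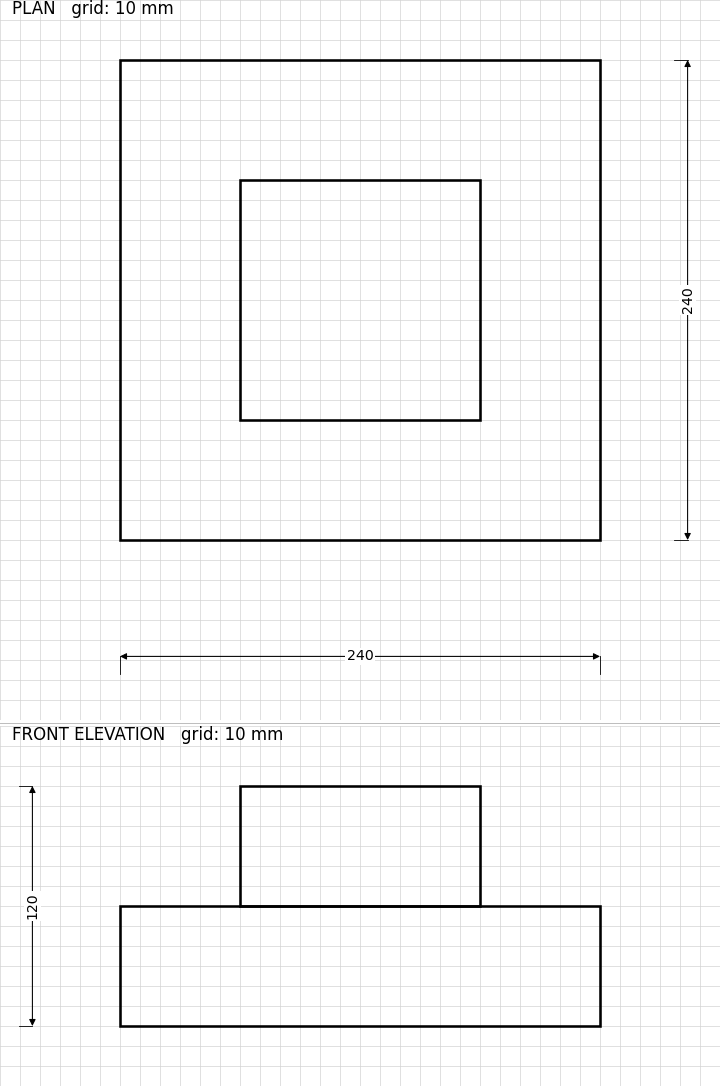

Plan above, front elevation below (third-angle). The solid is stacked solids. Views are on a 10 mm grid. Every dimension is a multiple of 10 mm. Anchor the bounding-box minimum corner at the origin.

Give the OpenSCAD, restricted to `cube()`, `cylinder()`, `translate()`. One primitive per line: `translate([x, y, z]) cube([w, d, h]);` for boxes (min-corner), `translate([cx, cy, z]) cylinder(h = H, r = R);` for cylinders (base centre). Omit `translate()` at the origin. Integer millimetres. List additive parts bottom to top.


cube([240, 240, 60]);
translate([60, 60, 60]) cube([120, 120, 60]);
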